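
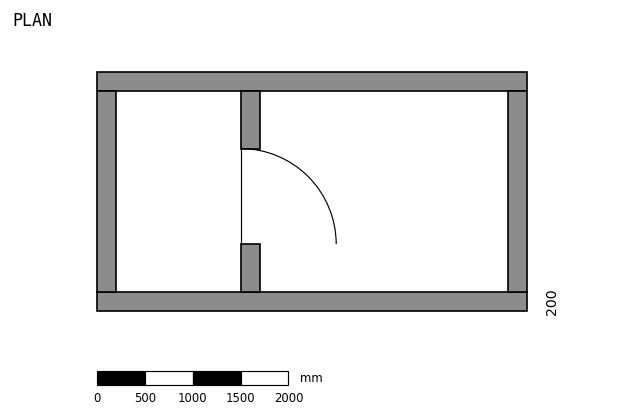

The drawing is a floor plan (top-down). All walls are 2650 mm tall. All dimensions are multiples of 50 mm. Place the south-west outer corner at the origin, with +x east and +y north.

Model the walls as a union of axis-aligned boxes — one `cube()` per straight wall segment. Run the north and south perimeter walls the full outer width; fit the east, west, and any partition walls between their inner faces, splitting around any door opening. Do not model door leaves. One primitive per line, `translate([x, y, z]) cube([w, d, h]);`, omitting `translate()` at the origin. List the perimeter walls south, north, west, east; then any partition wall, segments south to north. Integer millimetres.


cube([4500, 200, 2650]);
translate([0, 2300, 0]) cube([4500, 200, 2650]);
translate([0, 200, 0]) cube([200, 2100, 2650]);
translate([4300, 200, 0]) cube([200, 2100, 2650]);
translate([1500, 200, 0]) cube([200, 500, 2650]);
translate([1500, 1700, 0]) cube([200, 600, 2650]);


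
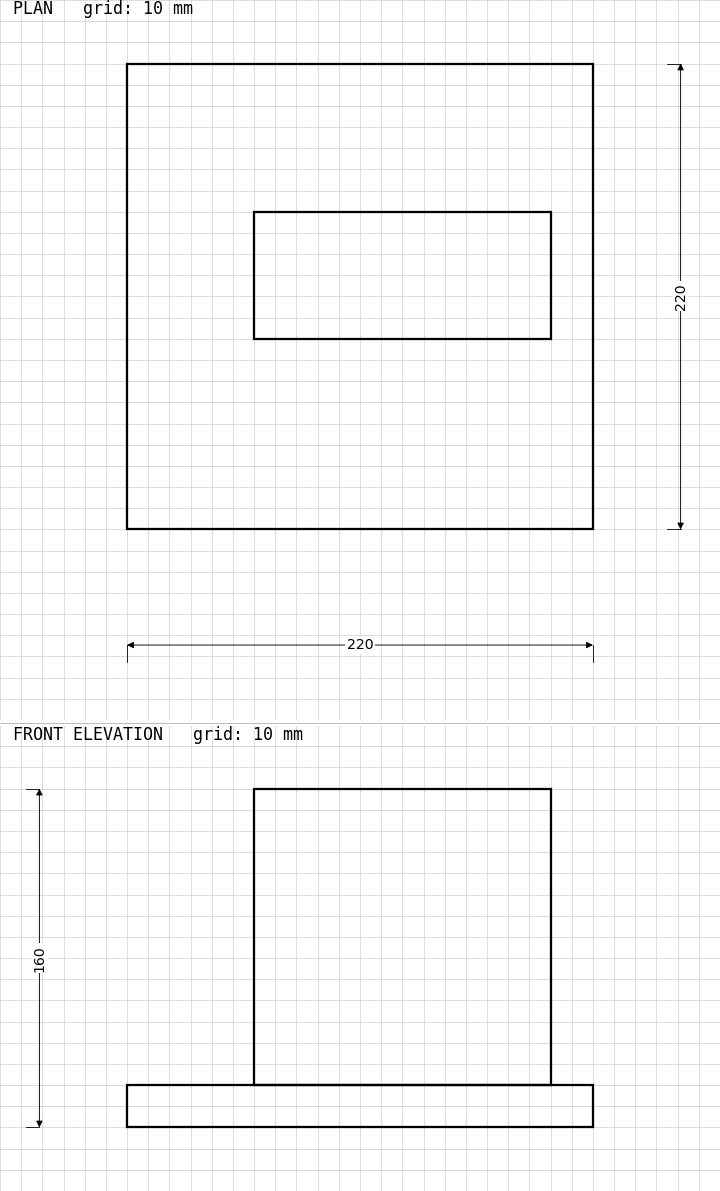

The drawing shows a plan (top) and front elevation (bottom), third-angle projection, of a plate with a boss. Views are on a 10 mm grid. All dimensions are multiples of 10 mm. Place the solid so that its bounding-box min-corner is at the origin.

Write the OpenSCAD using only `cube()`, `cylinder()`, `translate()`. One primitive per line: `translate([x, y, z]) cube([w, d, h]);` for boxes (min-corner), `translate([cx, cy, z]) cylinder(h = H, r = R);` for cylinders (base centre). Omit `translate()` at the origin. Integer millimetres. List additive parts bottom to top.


cube([220, 220, 20]);
translate([60, 90, 20]) cube([140, 60, 140]);


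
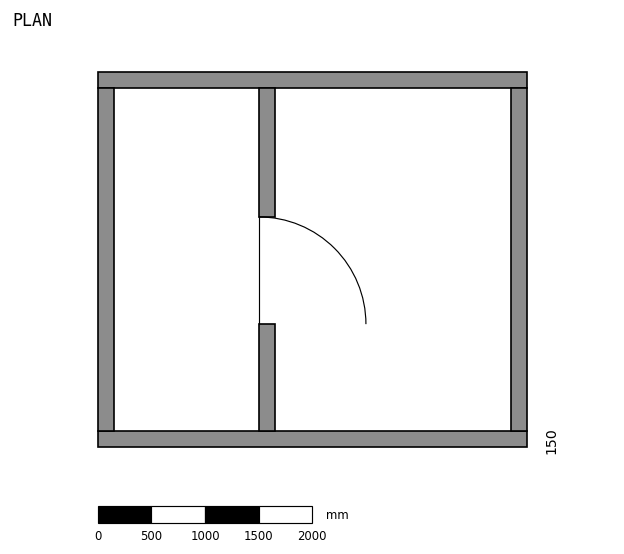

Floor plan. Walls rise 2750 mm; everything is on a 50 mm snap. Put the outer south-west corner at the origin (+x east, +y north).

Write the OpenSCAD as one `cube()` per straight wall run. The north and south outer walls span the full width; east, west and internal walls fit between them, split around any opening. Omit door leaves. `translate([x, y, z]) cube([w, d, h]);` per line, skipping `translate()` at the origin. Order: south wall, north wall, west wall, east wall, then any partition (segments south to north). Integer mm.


cube([4000, 150, 2750]);
translate([0, 3350, 0]) cube([4000, 150, 2750]);
translate([0, 150, 0]) cube([150, 3200, 2750]);
translate([3850, 150, 0]) cube([150, 3200, 2750]);
translate([1500, 150, 0]) cube([150, 1000, 2750]);
translate([1500, 2150, 0]) cube([150, 1200, 2750]);


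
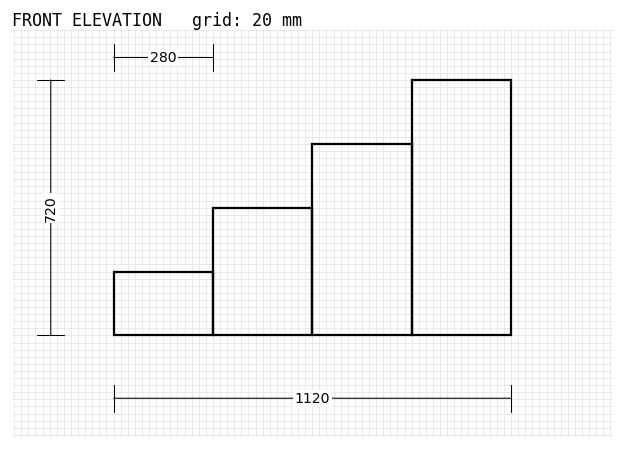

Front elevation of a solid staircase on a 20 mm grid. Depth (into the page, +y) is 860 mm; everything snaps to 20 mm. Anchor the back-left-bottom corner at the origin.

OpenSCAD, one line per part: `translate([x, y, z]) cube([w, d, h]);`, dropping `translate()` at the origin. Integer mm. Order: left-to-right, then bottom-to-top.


cube([280, 860, 180]);
translate([280, 0, 0]) cube([280, 860, 360]);
translate([560, 0, 0]) cube([280, 860, 540]);
translate([840, 0, 0]) cube([280, 860, 720]);


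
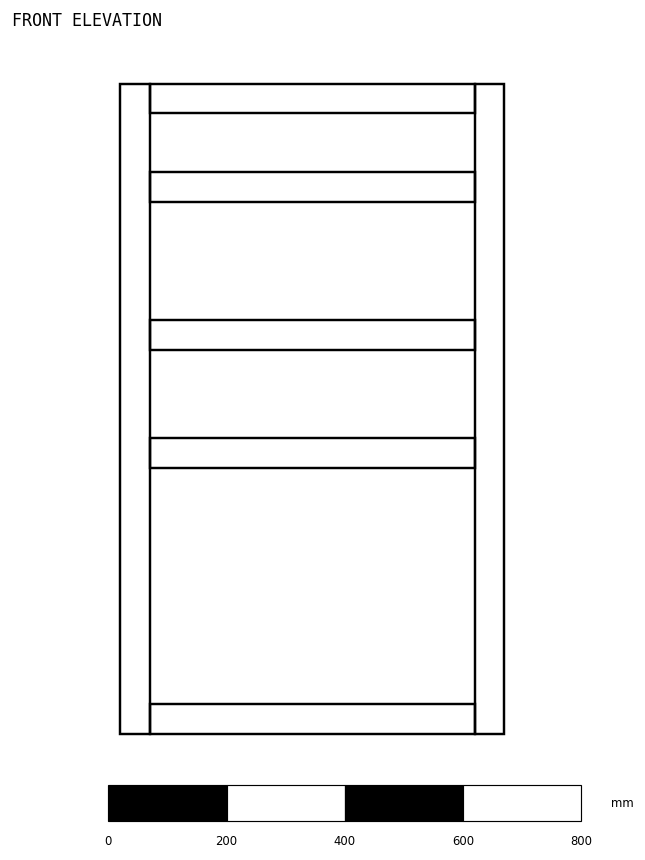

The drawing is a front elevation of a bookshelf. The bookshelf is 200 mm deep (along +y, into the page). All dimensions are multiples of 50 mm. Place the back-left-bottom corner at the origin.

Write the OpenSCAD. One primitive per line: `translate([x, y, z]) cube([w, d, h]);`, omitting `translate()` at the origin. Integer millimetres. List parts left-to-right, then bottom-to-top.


cube([50, 200, 1100]);
translate([50, 0, 0]) cube([550, 200, 50]);
translate([50, 0, 450]) cube([550, 200, 50]);
translate([50, 0, 650]) cube([550, 200, 50]);
translate([50, 0, 900]) cube([550, 200, 50]);
translate([50, 0, 1050]) cube([550, 200, 50]);
translate([600, 0, 0]) cube([50, 200, 1100]);


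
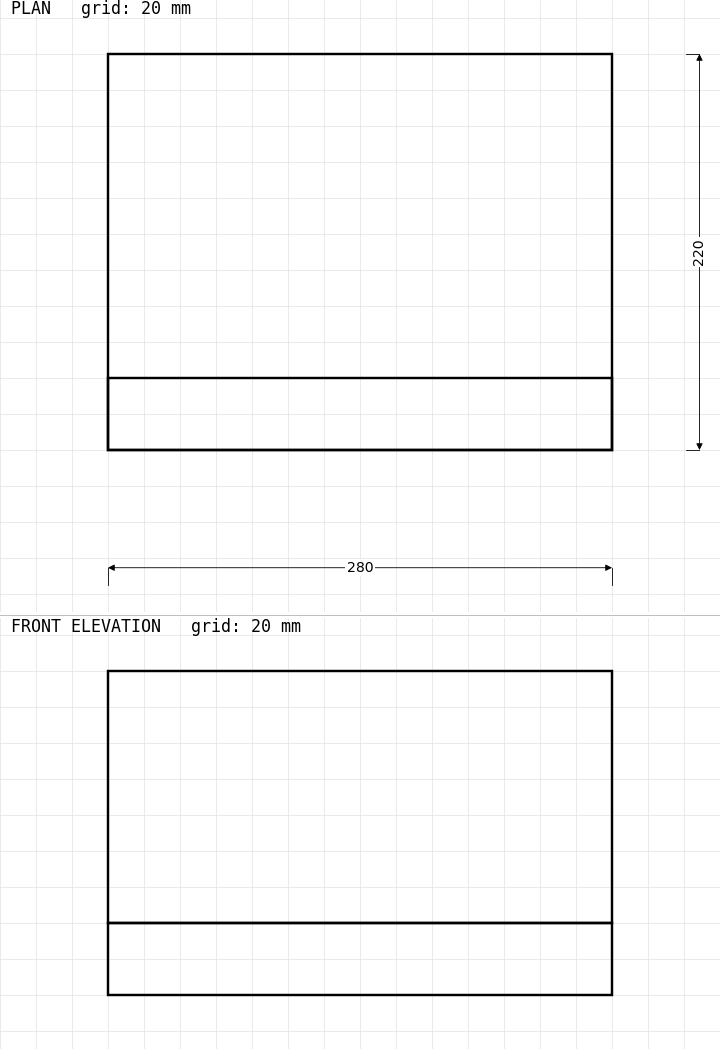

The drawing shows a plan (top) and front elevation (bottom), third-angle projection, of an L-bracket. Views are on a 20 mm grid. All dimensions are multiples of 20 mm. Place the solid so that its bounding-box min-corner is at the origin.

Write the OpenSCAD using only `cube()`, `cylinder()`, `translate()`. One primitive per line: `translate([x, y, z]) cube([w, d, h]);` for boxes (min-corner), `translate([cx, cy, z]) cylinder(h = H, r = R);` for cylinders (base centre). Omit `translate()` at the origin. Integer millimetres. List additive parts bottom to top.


cube([280, 220, 40]);
translate([0, 0, 40]) cube([280, 40, 140]);


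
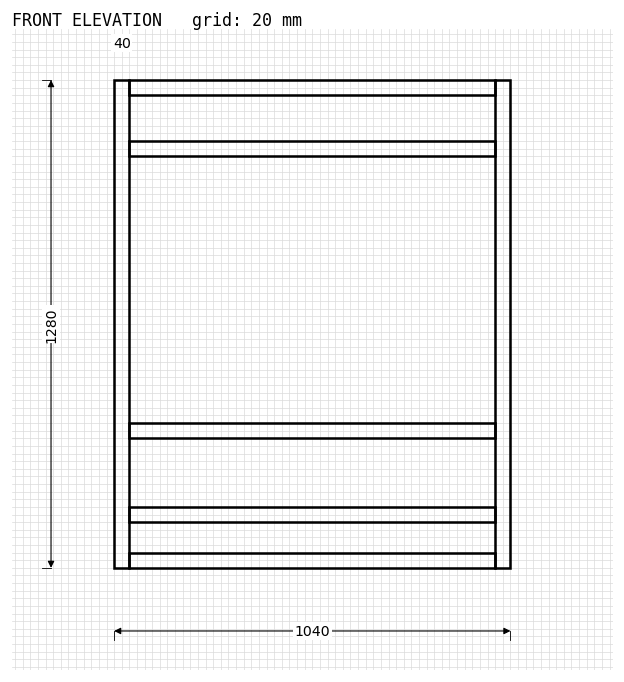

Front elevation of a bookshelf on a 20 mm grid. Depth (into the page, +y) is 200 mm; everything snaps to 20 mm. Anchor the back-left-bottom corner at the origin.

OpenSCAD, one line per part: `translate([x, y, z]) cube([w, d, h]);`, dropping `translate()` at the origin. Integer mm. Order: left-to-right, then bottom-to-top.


cube([40, 200, 1280]);
translate([40, 0, 0]) cube([960, 200, 40]);
translate([40, 0, 120]) cube([960, 200, 40]);
translate([40, 0, 340]) cube([960, 200, 40]);
translate([40, 0, 1080]) cube([960, 200, 40]);
translate([40, 0, 1240]) cube([960, 200, 40]);
translate([1000, 0, 0]) cube([40, 200, 1280]);


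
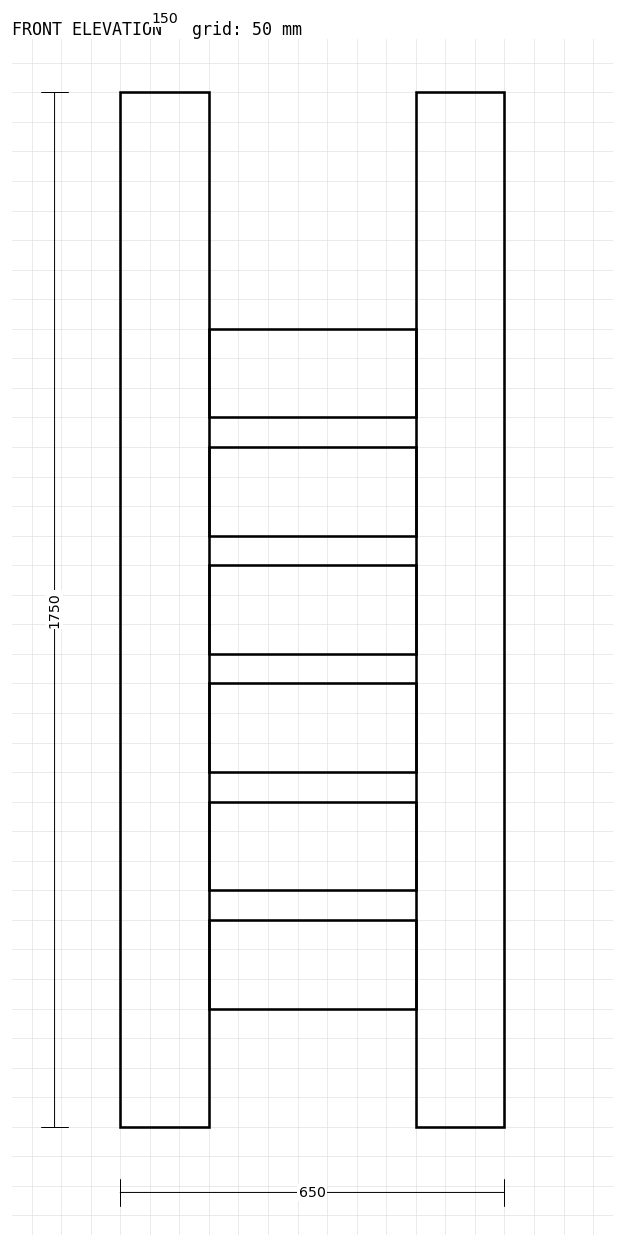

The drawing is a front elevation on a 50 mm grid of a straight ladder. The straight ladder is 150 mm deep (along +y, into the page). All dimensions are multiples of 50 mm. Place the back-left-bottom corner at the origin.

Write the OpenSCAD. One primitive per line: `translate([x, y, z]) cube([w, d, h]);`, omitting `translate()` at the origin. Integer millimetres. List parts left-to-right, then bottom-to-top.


cube([150, 150, 1750]);
translate([150, 0, 200]) cube([350, 150, 150]);
translate([150, 0, 400]) cube([350, 150, 150]);
translate([150, 0, 600]) cube([350, 150, 150]);
translate([150, 0, 800]) cube([350, 150, 150]);
translate([150, 0, 1000]) cube([350, 150, 150]);
translate([150, 0, 1200]) cube([350, 150, 150]);
translate([500, 0, 0]) cube([150, 150, 1750]);


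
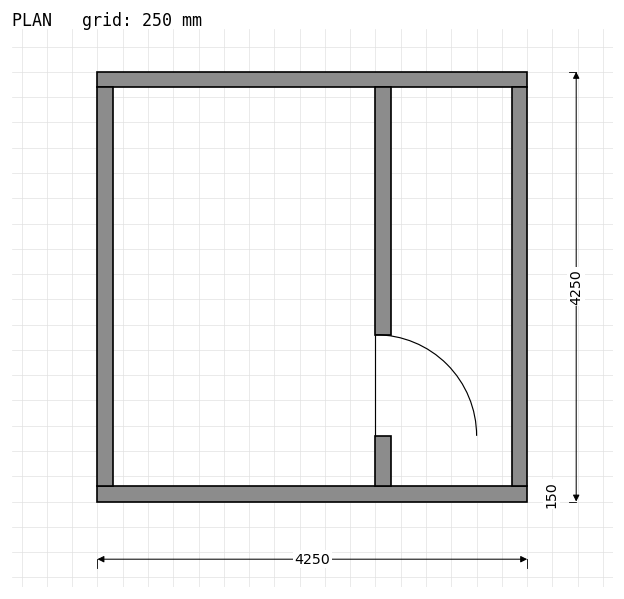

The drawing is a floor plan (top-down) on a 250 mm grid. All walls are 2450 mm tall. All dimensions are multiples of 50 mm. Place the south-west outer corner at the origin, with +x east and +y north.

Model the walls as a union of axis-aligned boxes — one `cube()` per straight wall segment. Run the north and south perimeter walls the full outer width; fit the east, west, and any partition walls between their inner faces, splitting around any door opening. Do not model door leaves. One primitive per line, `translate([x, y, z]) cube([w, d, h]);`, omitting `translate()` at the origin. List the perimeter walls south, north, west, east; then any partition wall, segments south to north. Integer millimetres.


cube([4250, 150, 2450]);
translate([0, 4100, 0]) cube([4250, 150, 2450]);
translate([0, 150, 0]) cube([150, 3950, 2450]);
translate([4100, 150, 0]) cube([150, 3950, 2450]);
translate([2750, 150, 0]) cube([150, 500, 2450]);
translate([2750, 1650, 0]) cube([150, 2450, 2450]);


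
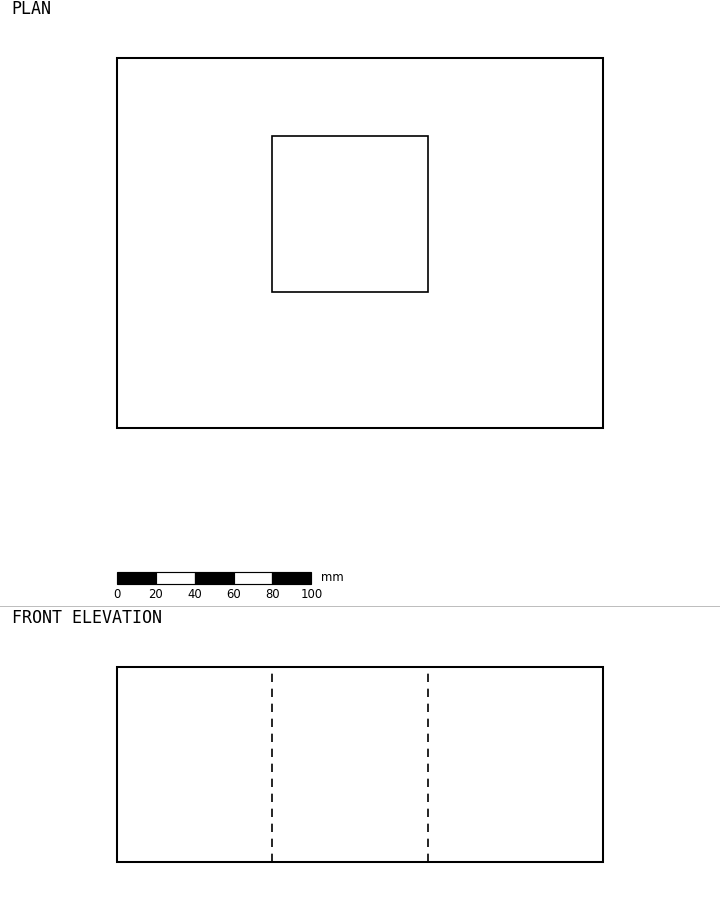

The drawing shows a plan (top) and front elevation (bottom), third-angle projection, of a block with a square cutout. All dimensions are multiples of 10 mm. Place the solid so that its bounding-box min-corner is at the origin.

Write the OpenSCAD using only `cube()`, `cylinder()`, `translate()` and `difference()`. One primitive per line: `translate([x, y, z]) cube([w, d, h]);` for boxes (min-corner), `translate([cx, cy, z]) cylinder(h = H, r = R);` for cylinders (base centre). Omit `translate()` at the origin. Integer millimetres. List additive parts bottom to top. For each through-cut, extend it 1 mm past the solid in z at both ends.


difference() {
  cube([250, 190, 100]);
  translate([80, 70, -1]) cube([80, 80, 102]);
}


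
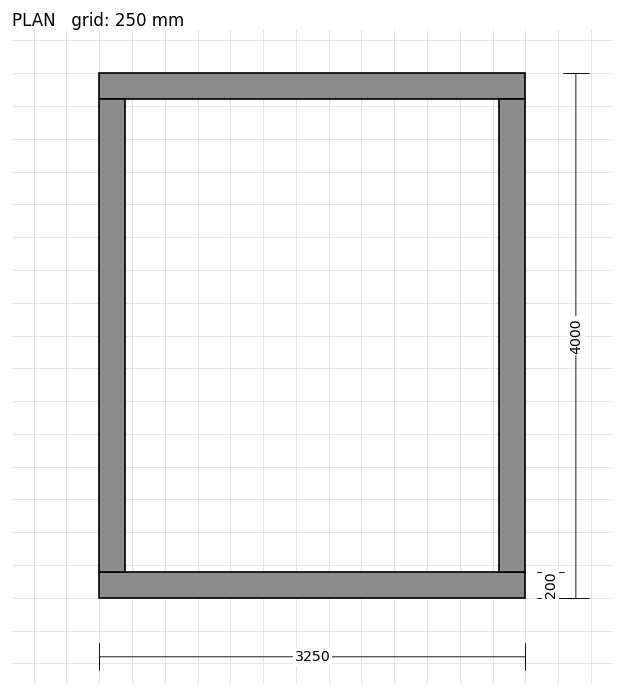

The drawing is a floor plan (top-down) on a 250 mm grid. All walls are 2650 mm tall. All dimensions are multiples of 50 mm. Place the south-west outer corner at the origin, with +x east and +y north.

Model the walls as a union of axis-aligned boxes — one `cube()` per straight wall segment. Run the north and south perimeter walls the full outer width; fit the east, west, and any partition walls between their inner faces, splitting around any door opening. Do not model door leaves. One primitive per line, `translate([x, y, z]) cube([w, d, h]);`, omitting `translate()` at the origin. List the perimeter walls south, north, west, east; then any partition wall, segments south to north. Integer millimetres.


cube([3250, 200, 2650]);
translate([0, 3800, 0]) cube([3250, 200, 2650]);
translate([0, 200, 0]) cube([200, 3600, 2650]);
translate([3050, 200, 0]) cube([200, 3600, 2650]);


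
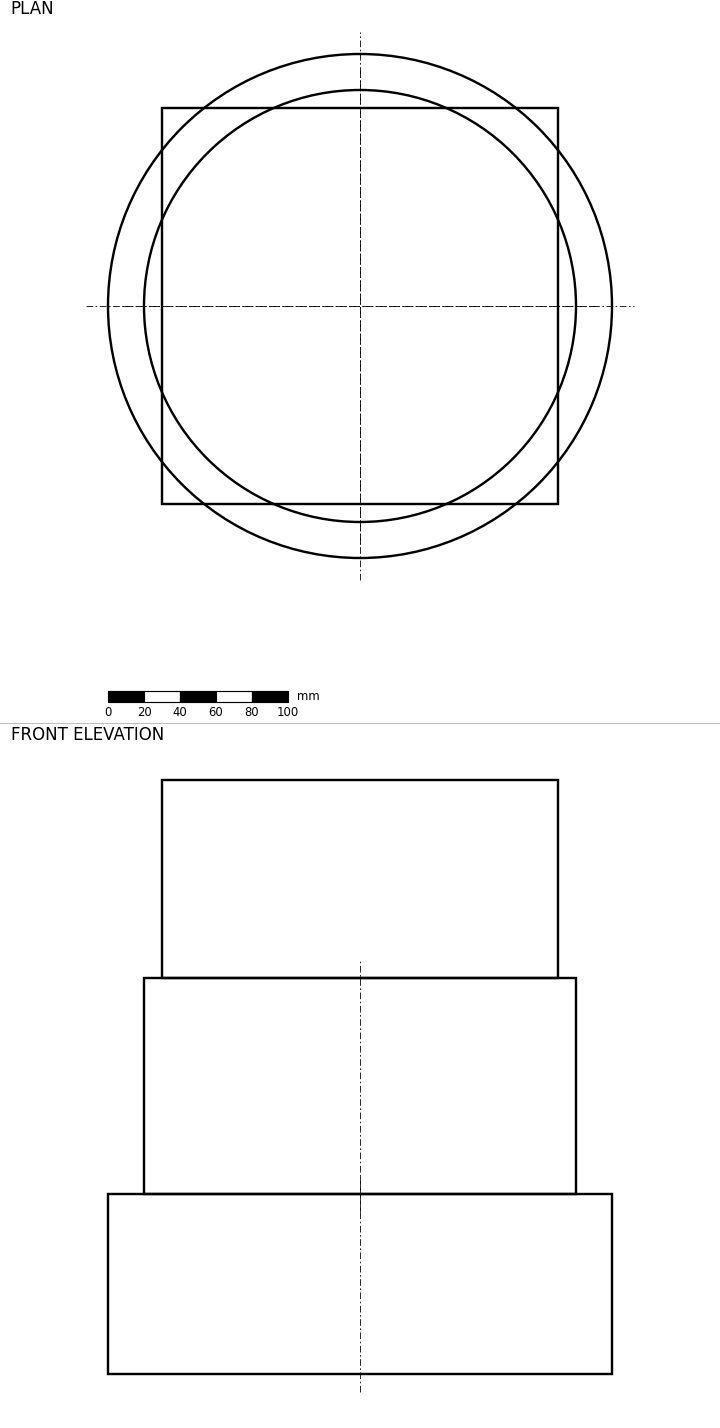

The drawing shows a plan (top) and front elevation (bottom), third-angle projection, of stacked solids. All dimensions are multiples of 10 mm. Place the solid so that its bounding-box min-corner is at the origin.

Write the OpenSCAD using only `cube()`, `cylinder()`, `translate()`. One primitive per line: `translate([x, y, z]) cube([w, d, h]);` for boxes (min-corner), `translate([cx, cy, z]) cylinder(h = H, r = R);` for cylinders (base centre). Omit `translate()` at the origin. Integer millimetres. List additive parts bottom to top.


translate([140, 140, 0]) cylinder(h = 100, r = 140);
translate([140, 140, 100]) cylinder(h = 120, r = 120);
translate([30, 30, 220]) cube([220, 220, 110]);


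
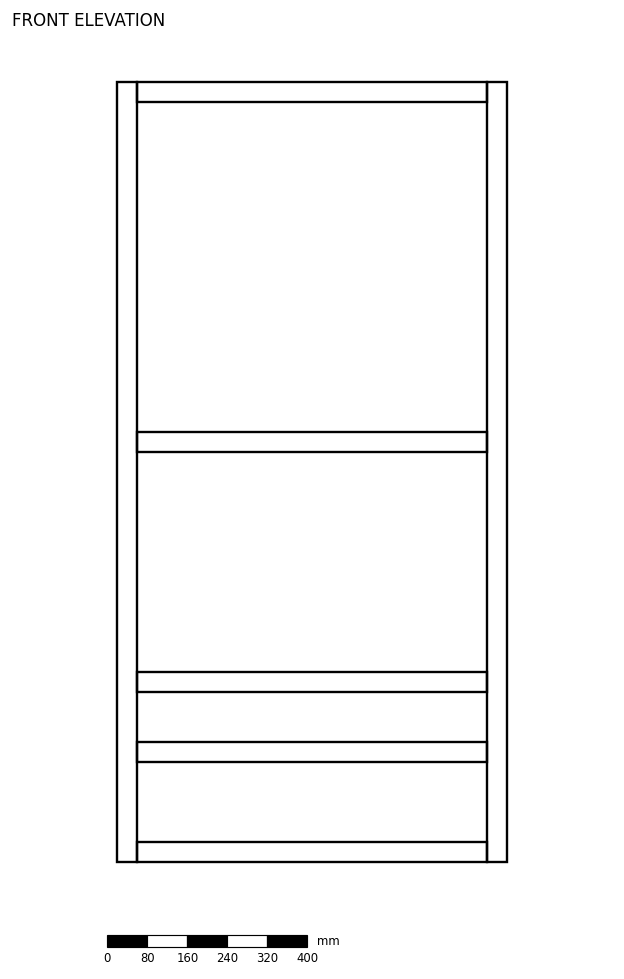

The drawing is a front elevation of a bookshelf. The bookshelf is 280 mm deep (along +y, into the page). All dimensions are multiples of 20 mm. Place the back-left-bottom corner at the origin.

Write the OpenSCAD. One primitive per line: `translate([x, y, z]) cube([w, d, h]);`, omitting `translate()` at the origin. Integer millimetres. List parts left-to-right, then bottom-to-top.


cube([40, 280, 1560]);
translate([40, 0, 0]) cube([700, 280, 40]);
translate([40, 0, 200]) cube([700, 280, 40]);
translate([40, 0, 340]) cube([700, 280, 40]);
translate([40, 0, 820]) cube([700, 280, 40]);
translate([40, 0, 1520]) cube([700, 280, 40]);
translate([740, 0, 0]) cube([40, 280, 1560]);


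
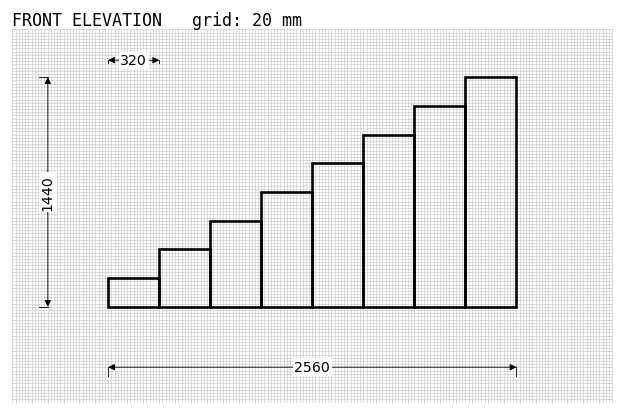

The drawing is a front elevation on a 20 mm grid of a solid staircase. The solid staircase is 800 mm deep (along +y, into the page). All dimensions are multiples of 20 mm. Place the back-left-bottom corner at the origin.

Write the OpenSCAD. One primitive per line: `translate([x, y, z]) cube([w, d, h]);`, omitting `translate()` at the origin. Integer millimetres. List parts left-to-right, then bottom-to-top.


cube([320, 800, 180]);
translate([320, 0, 0]) cube([320, 800, 360]);
translate([640, 0, 0]) cube([320, 800, 540]);
translate([960, 0, 0]) cube([320, 800, 720]);
translate([1280, 0, 0]) cube([320, 800, 900]);
translate([1600, 0, 0]) cube([320, 800, 1080]);
translate([1920, 0, 0]) cube([320, 800, 1260]);
translate([2240, 0, 0]) cube([320, 800, 1440]);


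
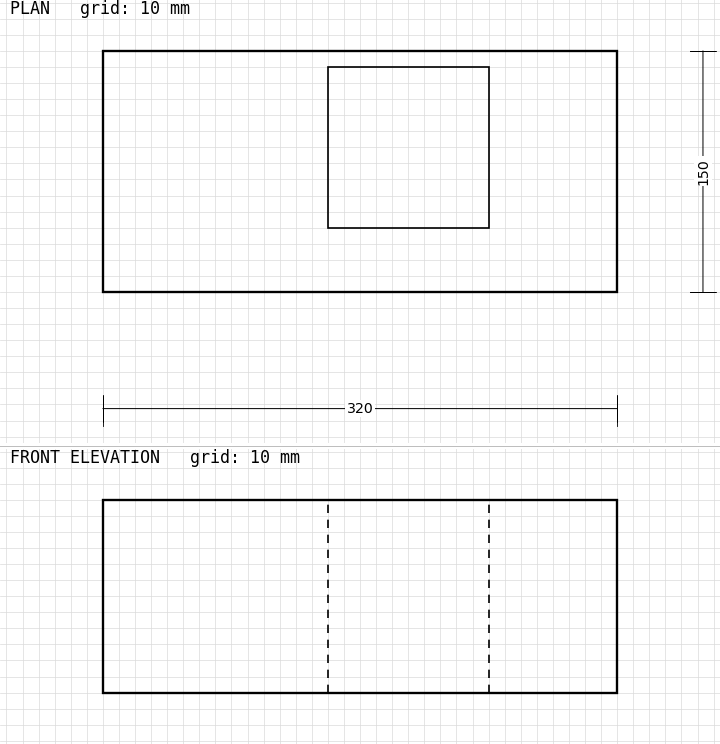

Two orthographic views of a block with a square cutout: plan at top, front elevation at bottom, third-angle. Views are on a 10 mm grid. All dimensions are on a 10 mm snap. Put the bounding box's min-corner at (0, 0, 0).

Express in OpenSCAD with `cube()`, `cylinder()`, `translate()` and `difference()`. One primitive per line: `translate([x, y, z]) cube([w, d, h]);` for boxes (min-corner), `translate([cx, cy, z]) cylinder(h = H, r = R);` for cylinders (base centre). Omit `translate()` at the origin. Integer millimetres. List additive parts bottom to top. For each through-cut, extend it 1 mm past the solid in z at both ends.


difference() {
  cube([320, 150, 120]);
  translate([140, 40, -1]) cube([100, 100, 122]);
}


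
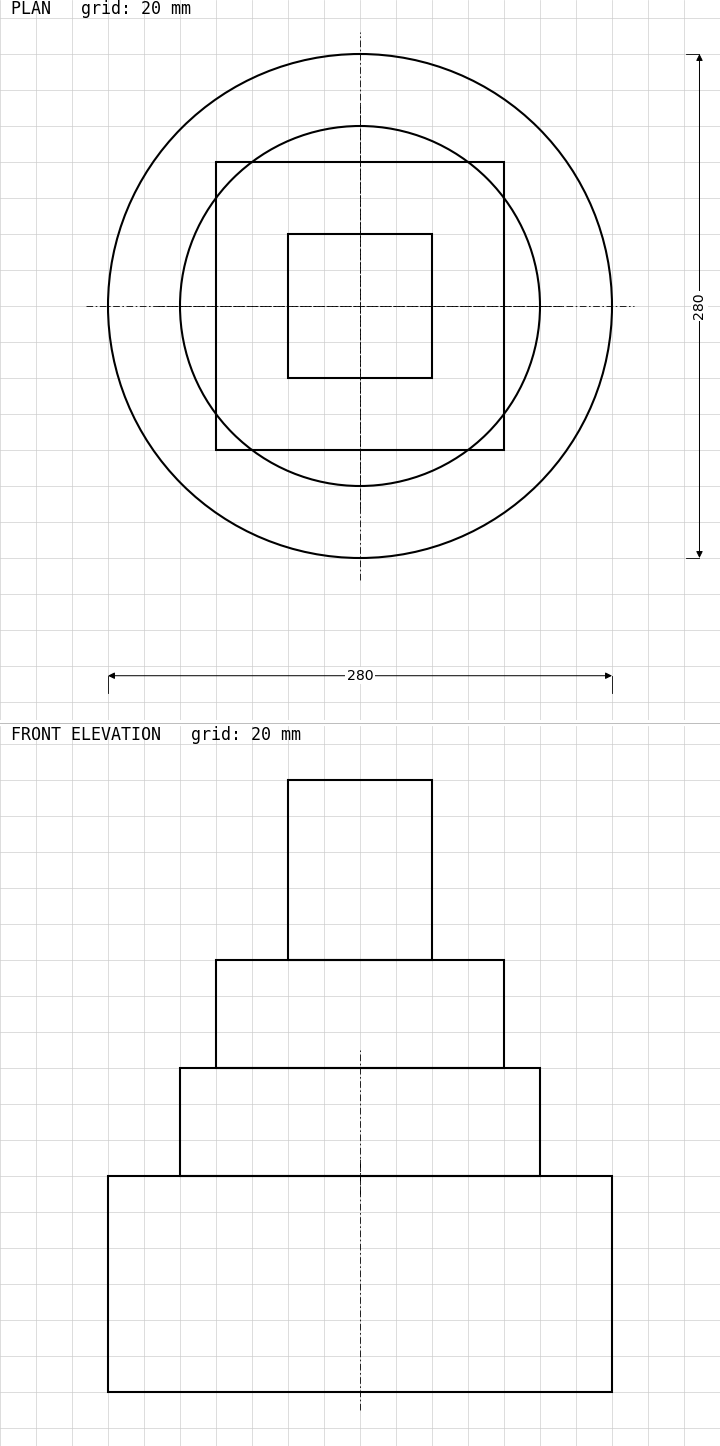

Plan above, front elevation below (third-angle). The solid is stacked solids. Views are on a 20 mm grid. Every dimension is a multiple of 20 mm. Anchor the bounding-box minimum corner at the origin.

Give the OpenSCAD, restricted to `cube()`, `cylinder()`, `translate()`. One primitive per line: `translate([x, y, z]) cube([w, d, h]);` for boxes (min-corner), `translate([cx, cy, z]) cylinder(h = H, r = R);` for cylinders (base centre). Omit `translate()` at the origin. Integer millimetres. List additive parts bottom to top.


translate([140, 140, 0]) cylinder(h = 120, r = 140);
translate([140, 140, 120]) cylinder(h = 60, r = 100);
translate([60, 60, 180]) cube([160, 160, 60]);
translate([100, 100, 240]) cube([80, 80, 100]);


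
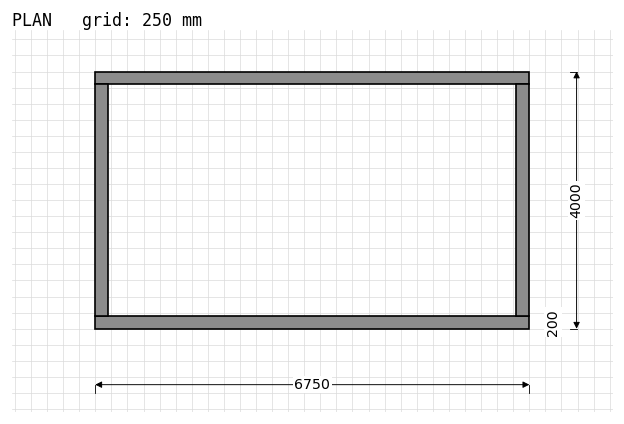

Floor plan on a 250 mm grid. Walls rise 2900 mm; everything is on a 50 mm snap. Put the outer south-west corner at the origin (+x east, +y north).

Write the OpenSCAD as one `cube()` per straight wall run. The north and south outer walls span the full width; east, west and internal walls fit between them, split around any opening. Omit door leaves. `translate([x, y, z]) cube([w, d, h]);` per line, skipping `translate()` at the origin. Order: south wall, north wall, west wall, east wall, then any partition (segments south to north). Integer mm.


cube([6750, 200, 2900]);
translate([0, 3800, 0]) cube([6750, 200, 2900]);
translate([0, 200, 0]) cube([200, 3600, 2900]);
translate([6550, 200, 0]) cube([200, 3600, 2900]);


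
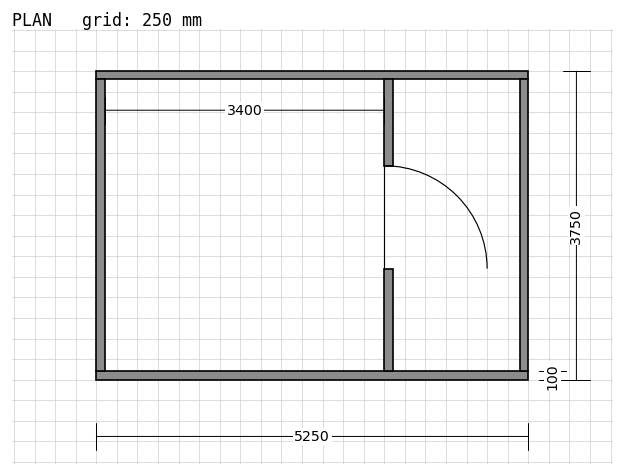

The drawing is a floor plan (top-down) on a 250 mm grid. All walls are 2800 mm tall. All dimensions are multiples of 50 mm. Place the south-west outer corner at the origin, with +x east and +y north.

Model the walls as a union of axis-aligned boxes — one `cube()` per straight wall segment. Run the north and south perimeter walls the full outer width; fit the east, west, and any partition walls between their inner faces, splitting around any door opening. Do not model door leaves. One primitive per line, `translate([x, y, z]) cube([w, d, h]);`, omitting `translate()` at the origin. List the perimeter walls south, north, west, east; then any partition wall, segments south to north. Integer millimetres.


cube([5250, 100, 2800]);
translate([0, 3650, 0]) cube([5250, 100, 2800]);
translate([0, 100, 0]) cube([100, 3550, 2800]);
translate([5150, 100, 0]) cube([100, 3550, 2800]);
translate([3500, 100, 0]) cube([100, 1250, 2800]);
translate([3500, 2600, 0]) cube([100, 1050, 2800]);


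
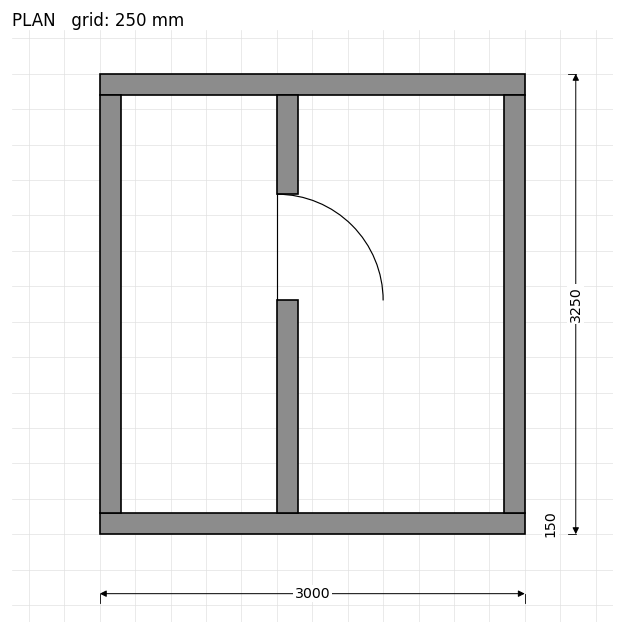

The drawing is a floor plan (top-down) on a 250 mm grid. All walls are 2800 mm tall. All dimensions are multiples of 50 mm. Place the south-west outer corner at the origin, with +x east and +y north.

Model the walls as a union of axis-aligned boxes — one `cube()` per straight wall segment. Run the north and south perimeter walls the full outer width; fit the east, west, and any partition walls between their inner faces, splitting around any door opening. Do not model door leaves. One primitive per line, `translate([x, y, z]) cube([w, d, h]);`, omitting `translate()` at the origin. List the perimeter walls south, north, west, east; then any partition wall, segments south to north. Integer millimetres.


cube([3000, 150, 2800]);
translate([0, 3100, 0]) cube([3000, 150, 2800]);
translate([0, 150, 0]) cube([150, 2950, 2800]);
translate([2850, 150, 0]) cube([150, 2950, 2800]);
translate([1250, 150, 0]) cube([150, 1500, 2800]);
translate([1250, 2400, 0]) cube([150, 700, 2800]);


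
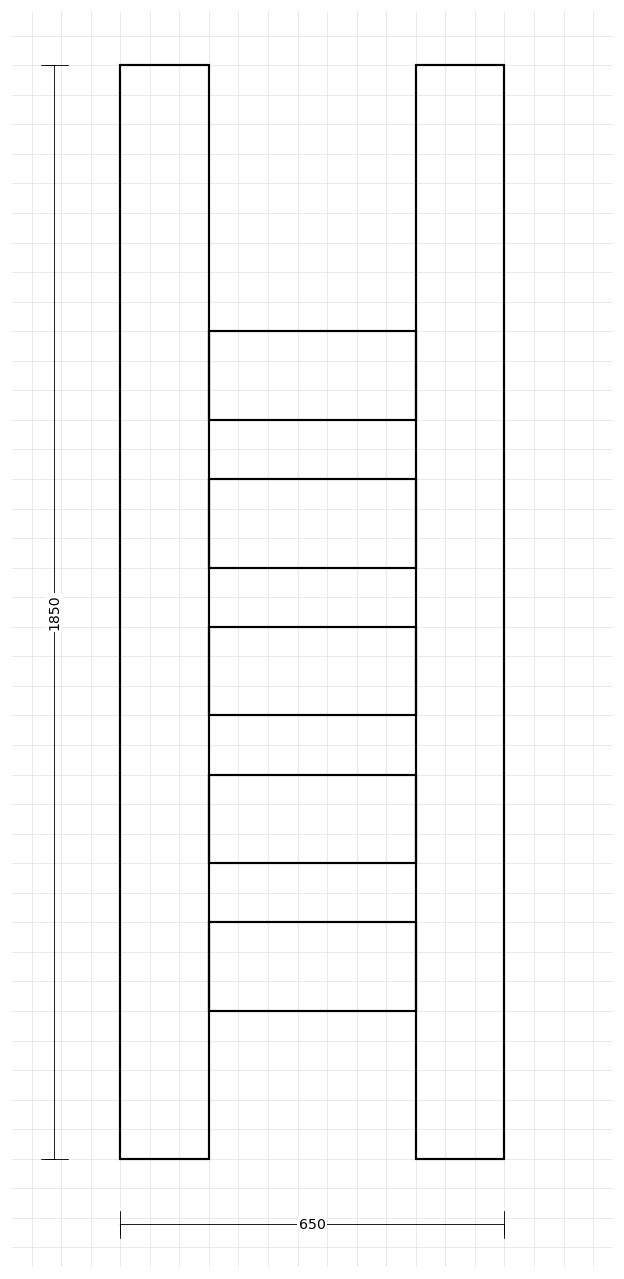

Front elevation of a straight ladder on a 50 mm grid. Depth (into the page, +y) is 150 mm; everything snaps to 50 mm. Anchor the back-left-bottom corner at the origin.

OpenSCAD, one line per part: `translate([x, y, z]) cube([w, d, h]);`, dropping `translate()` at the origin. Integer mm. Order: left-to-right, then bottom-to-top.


cube([150, 150, 1850]);
translate([150, 0, 250]) cube([350, 150, 150]);
translate([150, 0, 500]) cube([350, 150, 150]);
translate([150, 0, 750]) cube([350, 150, 150]);
translate([150, 0, 1000]) cube([350, 150, 150]);
translate([150, 0, 1250]) cube([350, 150, 150]);
translate([500, 0, 0]) cube([150, 150, 1850]);


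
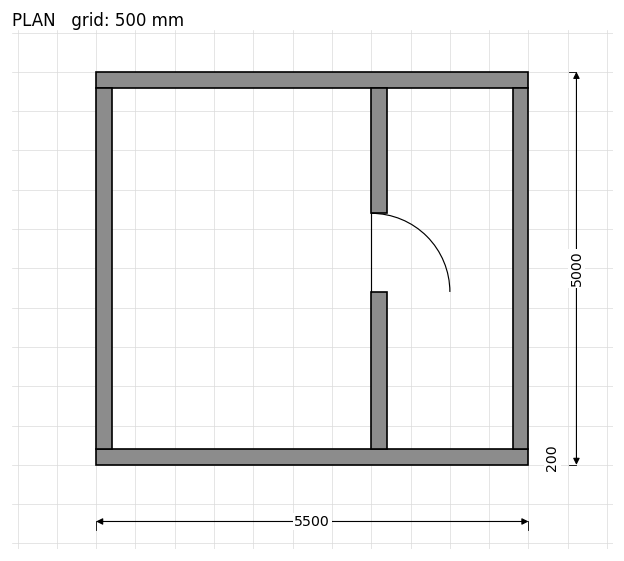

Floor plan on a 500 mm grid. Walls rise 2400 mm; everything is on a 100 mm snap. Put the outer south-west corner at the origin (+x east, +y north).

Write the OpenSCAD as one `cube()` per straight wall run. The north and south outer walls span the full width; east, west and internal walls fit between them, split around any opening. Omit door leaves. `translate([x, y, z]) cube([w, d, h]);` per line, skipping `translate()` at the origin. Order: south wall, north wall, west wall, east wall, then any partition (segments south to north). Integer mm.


cube([5500, 200, 2400]);
translate([0, 4800, 0]) cube([5500, 200, 2400]);
translate([0, 200, 0]) cube([200, 4600, 2400]);
translate([5300, 200, 0]) cube([200, 4600, 2400]);
translate([3500, 200, 0]) cube([200, 2000, 2400]);
translate([3500, 3200, 0]) cube([200, 1600, 2400]);


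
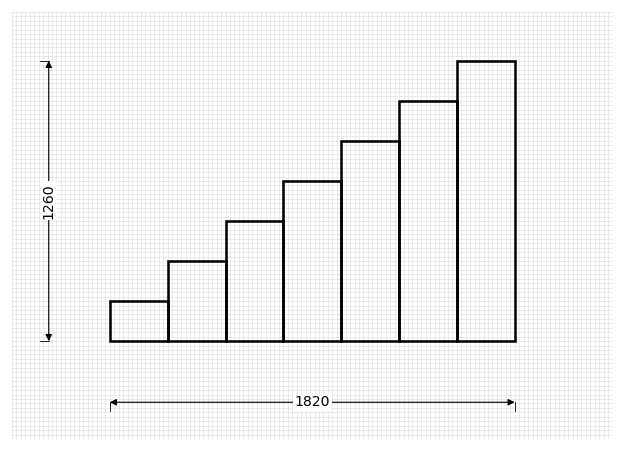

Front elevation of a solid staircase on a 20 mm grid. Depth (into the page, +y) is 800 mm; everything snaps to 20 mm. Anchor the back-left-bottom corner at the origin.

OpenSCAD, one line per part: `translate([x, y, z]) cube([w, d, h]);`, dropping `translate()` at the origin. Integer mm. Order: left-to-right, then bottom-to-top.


cube([260, 800, 180]);
translate([260, 0, 0]) cube([260, 800, 360]);
translate([520, 0, 0]) cube([260, 800, 540]);
translate([780, 0, 0]) cube([260, 800, 720]);
translate([1040, 0, 0]) cube([260, 800, 900]);
translate([1300, 0, 0]) cube([260, 800, 1080]);
translate([1560, 0, 0]) cube([260, 800, 1260]);


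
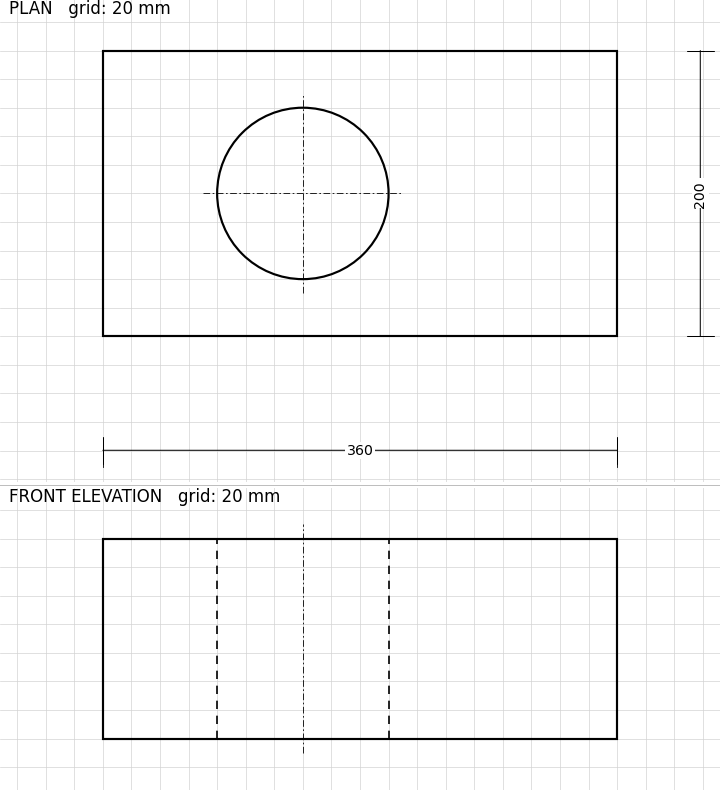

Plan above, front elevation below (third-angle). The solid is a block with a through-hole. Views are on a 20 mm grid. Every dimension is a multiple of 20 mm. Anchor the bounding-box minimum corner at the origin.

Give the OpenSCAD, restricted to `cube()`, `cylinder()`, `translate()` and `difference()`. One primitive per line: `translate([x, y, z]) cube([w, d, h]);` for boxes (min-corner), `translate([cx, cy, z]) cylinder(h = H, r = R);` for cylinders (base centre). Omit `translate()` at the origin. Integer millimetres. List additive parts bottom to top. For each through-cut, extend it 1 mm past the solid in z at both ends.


difference() {
  cube([360, 200, 140]);
  translate([140, 100, -1]) cylinder(h = 142, r = 60);
}


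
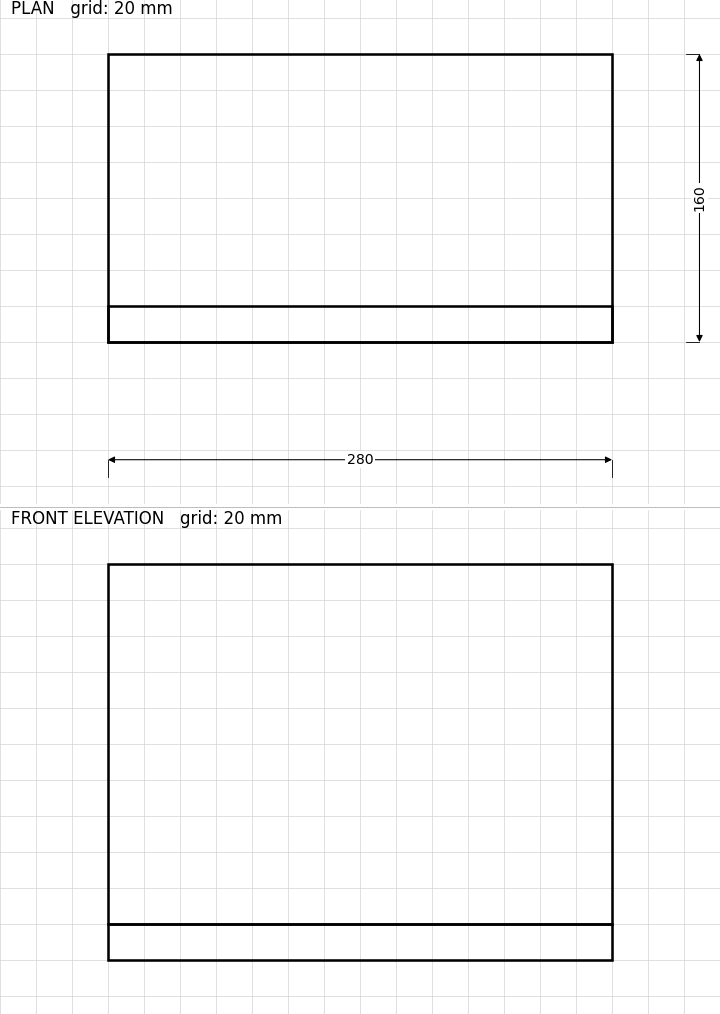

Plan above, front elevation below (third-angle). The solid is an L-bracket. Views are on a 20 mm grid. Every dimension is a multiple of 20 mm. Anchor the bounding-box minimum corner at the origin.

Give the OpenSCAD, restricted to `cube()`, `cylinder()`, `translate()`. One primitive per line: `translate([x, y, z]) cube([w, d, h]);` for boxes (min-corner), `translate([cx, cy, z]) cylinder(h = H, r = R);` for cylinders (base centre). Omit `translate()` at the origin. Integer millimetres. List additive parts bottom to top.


cube([280, 160, 20]);
translate([0, 0, 20]) cube([280, 20, 200]);


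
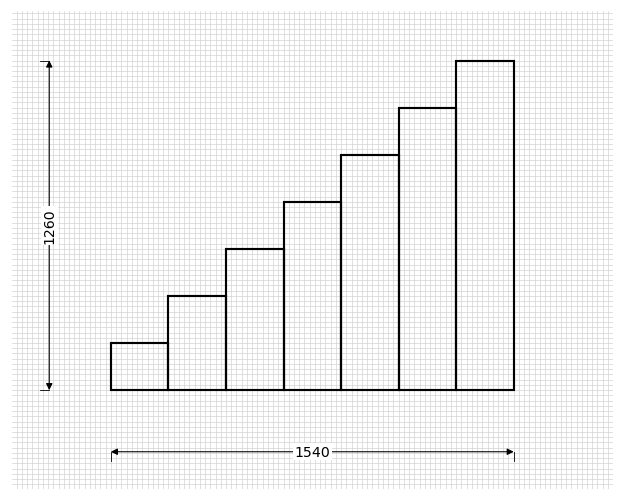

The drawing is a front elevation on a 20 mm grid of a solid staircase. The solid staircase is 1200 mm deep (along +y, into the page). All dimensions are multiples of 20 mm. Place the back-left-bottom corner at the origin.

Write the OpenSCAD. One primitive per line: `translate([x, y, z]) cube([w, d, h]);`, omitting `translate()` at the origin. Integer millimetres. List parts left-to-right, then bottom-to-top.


cube([220, 1200, 180]);
translate([220, 0, 0]) cube([220, 1200, 360]);
translate([440, 0, 0]) cube([220, 1200, 540]);
translate([660, 0, 0]) cube([220, 1200, 720]);
translate([880, 0, 0]) cube([220, 1200, 900]);
translate([1100, 0, 0]) cube([220, 1200, 1080]);
translate([1320, 0, 0]) cube([220, 1200, 1260]);


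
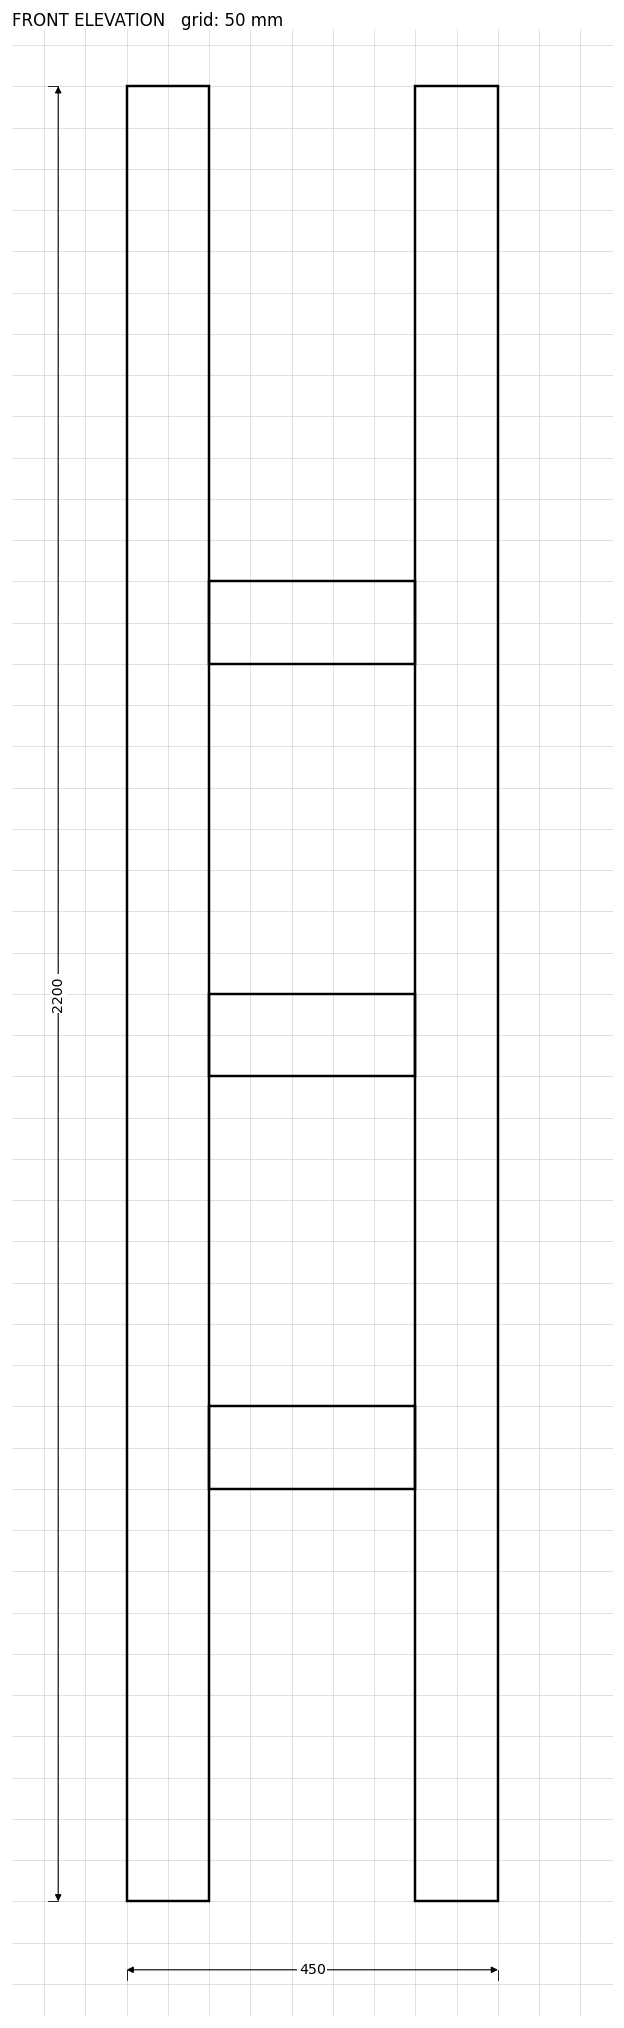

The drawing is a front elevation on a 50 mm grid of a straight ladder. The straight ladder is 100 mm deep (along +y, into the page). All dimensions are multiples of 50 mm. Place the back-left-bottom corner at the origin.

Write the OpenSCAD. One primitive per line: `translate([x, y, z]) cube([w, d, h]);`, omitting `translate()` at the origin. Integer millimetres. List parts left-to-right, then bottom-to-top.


cube([100, 100, 2200]);
translate([100, 0, 500]) cube([250, 100, 100]);
translate([100, 0, 1000]) cube([250, 100, 100]);
translate([100, 0, 1500]) cube([250, 100, 100]);
translate([350, 0, 0]) cube([100, 100, 2200]);


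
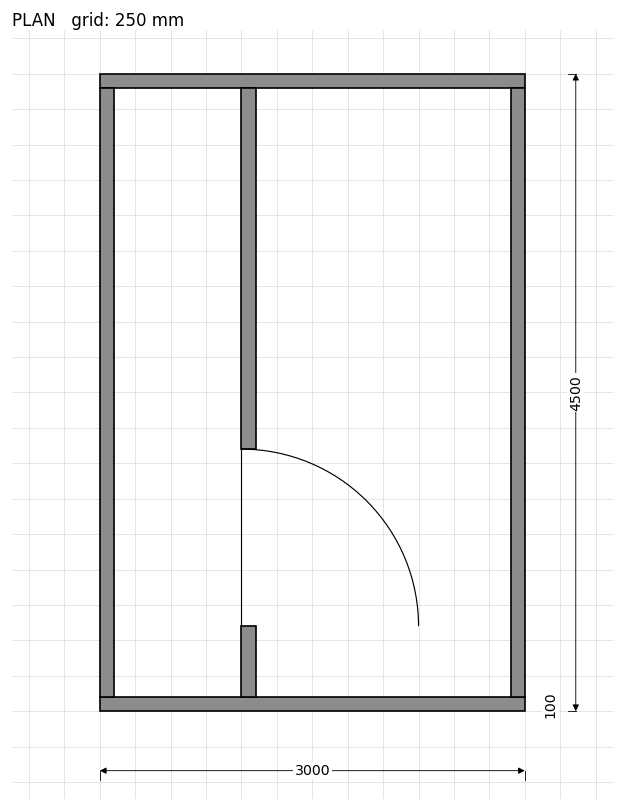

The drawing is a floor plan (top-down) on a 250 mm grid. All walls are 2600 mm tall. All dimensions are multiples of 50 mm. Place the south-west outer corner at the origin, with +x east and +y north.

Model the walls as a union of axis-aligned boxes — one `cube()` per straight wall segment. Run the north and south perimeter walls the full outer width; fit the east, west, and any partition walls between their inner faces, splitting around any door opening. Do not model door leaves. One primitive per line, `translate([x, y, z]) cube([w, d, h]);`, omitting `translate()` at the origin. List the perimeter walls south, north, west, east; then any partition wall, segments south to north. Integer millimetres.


cube([3000, 100, 2600]);
translate([0, 4400, 0]) cube([3000, 100, 2600]);
translate([0, 100, 0]) cube([100, 4300, 2600]);
translate([2900, 100, 0]) cube([100, 4300, 2600]);
translate([1000, 100, 0]) cube([100, 500, 2600]);
translate([1000, 1850, 0]) cube([100, 2550, 2600]);


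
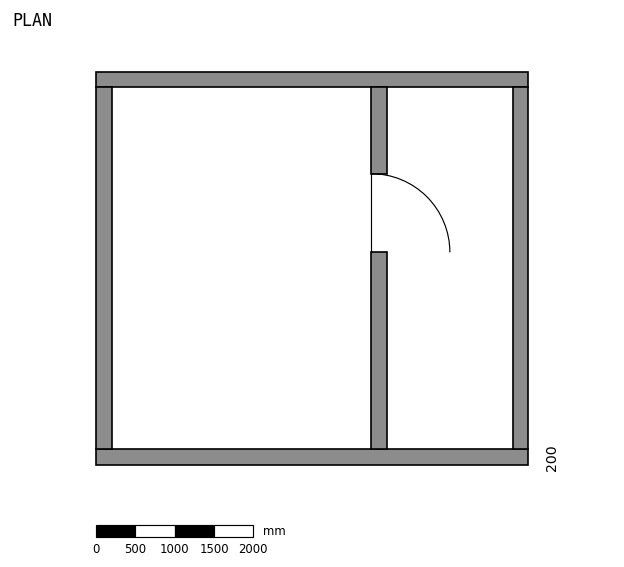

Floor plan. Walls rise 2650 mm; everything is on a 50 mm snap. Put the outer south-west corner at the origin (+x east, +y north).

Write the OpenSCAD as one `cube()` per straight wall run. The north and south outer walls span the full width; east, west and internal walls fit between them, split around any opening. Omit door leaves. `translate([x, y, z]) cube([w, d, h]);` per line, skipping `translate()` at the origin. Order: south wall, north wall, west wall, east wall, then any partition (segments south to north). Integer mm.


cube([5500, 200, 2650]);
translate([0, 4800, 0]) cube([5500, 200, 2650]);
translate([0, 200, 0]) cube([200, 4600, 2650]);
translate([5300, 200, 0]) cube([200, 4600, 2650]);
translate([3500, 200, 0]) cube([200, 2500, 2650]);
translate([3500, 3700, 0]) cube([200, 1100, 2650]);


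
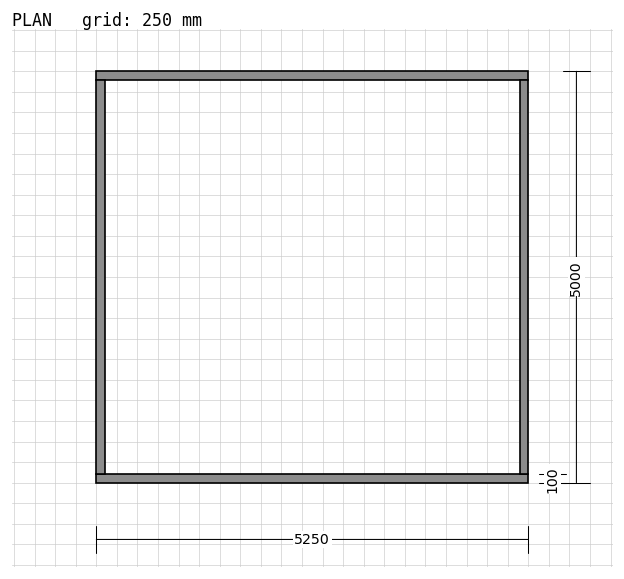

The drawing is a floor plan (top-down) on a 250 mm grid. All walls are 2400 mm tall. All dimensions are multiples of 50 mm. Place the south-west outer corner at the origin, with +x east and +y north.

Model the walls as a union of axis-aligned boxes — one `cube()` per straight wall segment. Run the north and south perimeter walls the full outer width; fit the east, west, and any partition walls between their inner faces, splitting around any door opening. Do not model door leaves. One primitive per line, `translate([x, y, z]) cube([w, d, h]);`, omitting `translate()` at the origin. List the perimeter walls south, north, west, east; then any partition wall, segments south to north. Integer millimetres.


cube([5250, 100, 2400]);
translate([0, 4900, 0]) cube([5250, 100, 2400]);
translate([0, 100, 0]) cube([100, 4800, 2400]);
translate([5150, 100, 0]) cube([100, 4800, 2400]);


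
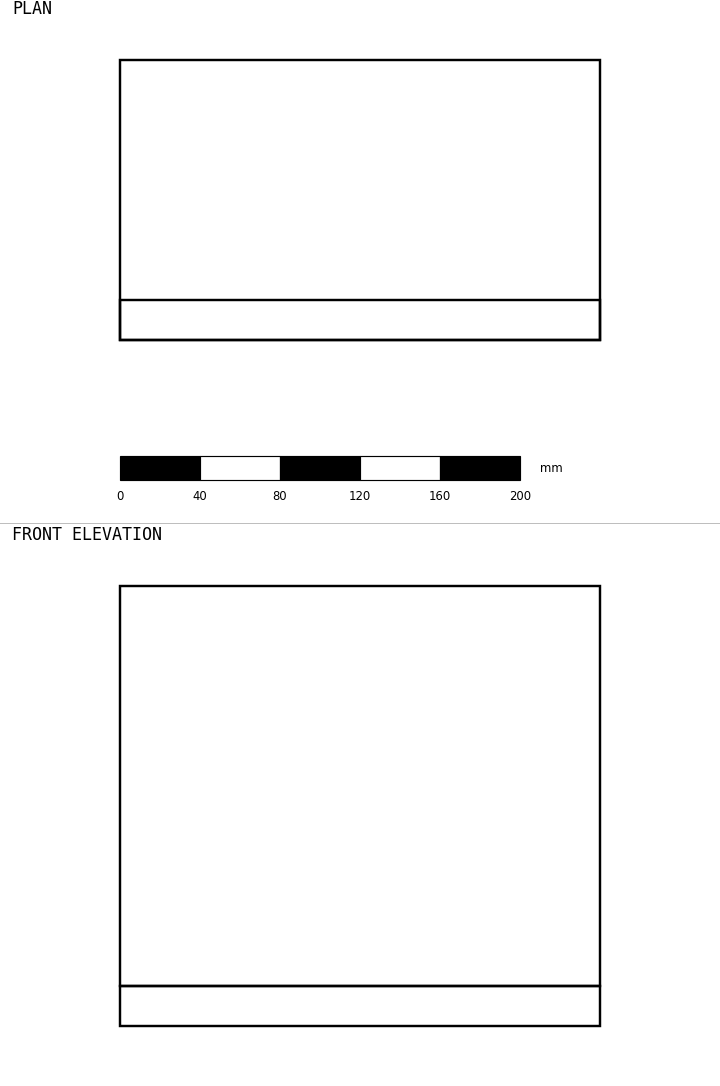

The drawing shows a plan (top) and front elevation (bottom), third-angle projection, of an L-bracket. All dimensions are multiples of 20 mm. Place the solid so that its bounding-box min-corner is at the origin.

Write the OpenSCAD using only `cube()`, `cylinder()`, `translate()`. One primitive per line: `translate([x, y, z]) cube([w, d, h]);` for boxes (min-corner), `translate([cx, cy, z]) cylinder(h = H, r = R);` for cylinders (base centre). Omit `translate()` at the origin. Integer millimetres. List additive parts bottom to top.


cube([240, 140, 20]);
translate([0, 0, 20]) cube([240, 20, 200]);


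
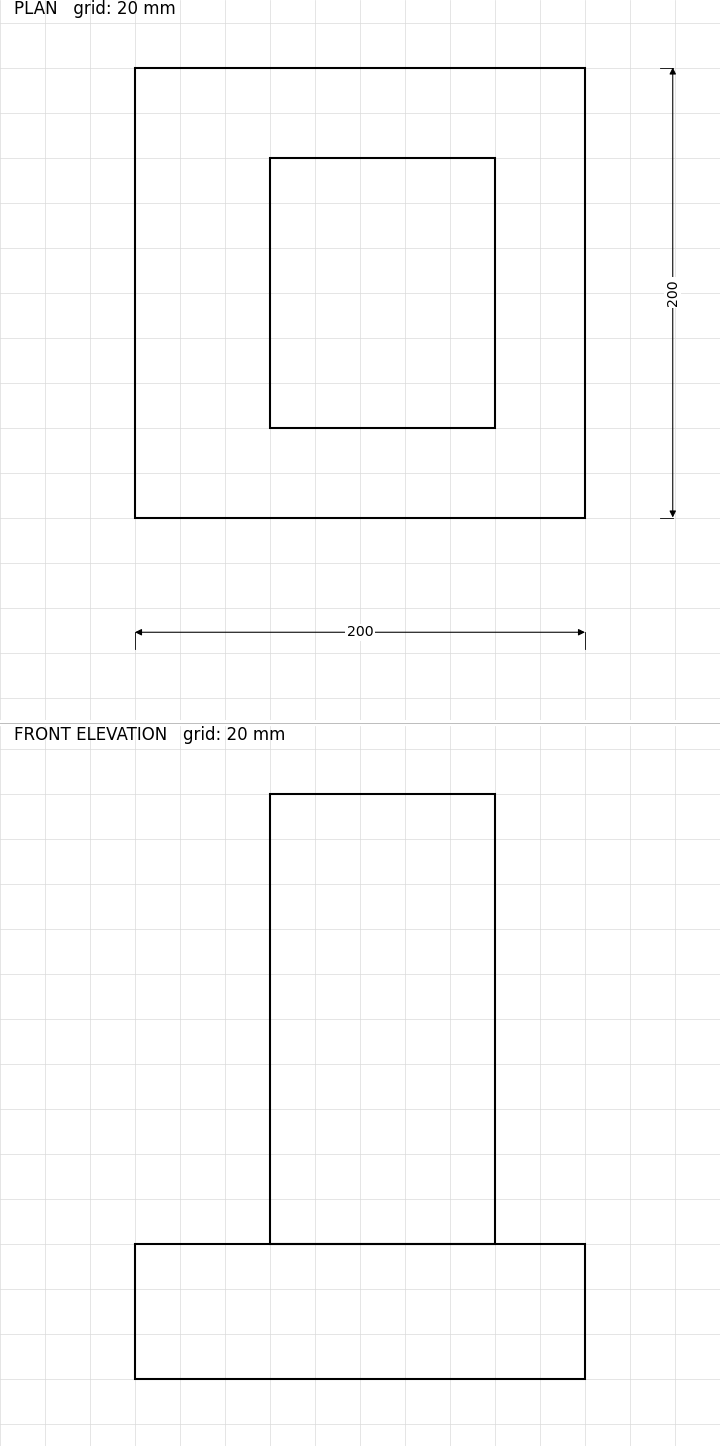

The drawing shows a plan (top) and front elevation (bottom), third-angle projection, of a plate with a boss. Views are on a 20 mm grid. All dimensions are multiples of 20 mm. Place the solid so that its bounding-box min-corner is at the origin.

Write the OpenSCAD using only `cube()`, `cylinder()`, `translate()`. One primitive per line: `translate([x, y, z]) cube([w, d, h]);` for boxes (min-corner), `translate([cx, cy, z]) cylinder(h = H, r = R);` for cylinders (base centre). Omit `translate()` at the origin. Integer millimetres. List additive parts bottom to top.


cube([200, 200, 60]);
translate([60, 40, 60]) cube([100, 120, 200]);


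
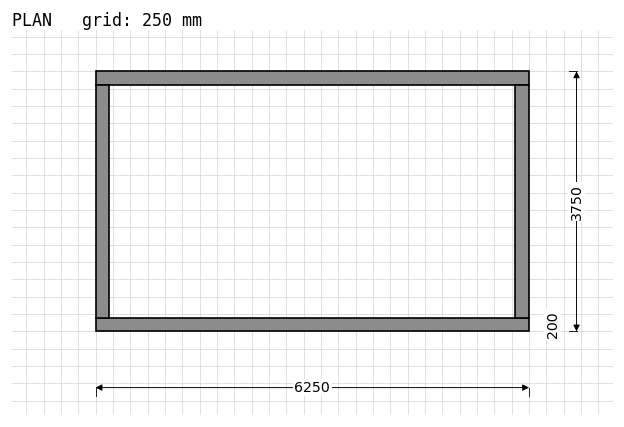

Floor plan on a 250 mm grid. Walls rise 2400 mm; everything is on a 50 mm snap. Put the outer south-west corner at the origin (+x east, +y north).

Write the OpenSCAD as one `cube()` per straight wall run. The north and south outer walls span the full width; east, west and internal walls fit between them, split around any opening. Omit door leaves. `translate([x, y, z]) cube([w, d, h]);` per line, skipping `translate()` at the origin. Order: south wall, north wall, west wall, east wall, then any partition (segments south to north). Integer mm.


cube([6250, 200, 2400]);
translate([0, 3550, 0]) cube([6250, 200, 2400]);
translate([0, 200, 0]) cube([200, 3350, 2400]);
translate([6050, 200, 0]) cube([200, 3350, 2400]);


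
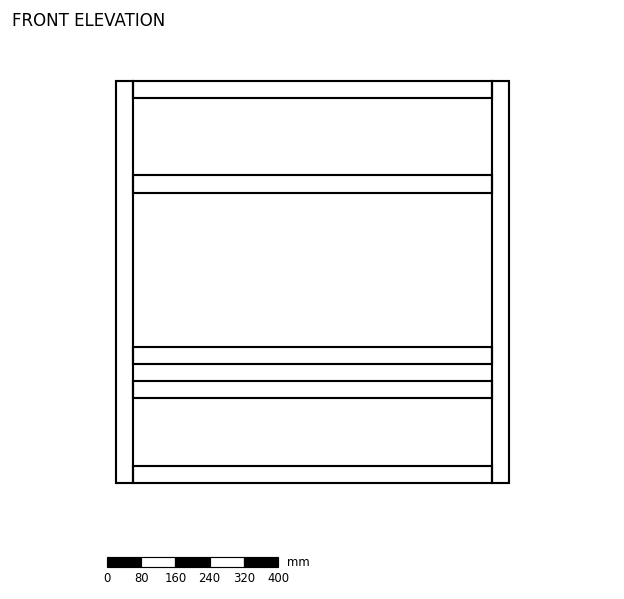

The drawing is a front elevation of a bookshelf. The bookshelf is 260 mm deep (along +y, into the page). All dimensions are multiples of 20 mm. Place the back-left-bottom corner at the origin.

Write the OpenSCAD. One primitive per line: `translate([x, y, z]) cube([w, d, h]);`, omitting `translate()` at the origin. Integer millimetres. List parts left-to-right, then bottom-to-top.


cube([40, 260, 940]);
translate([40, 0, 0]) cube([840, 260, 40]);
translate([40, 0, 200]) cube([840, 260, 40]);
translate([40, 0, 280]) cube([840, 260, 40]);
translate([40, 0, 680]) cube([840, 260, 40]);
translate([40, 0, 900]) cube([840, 260, 40]);
translate([880, 0, 0]) cube([40, 260, 940]);


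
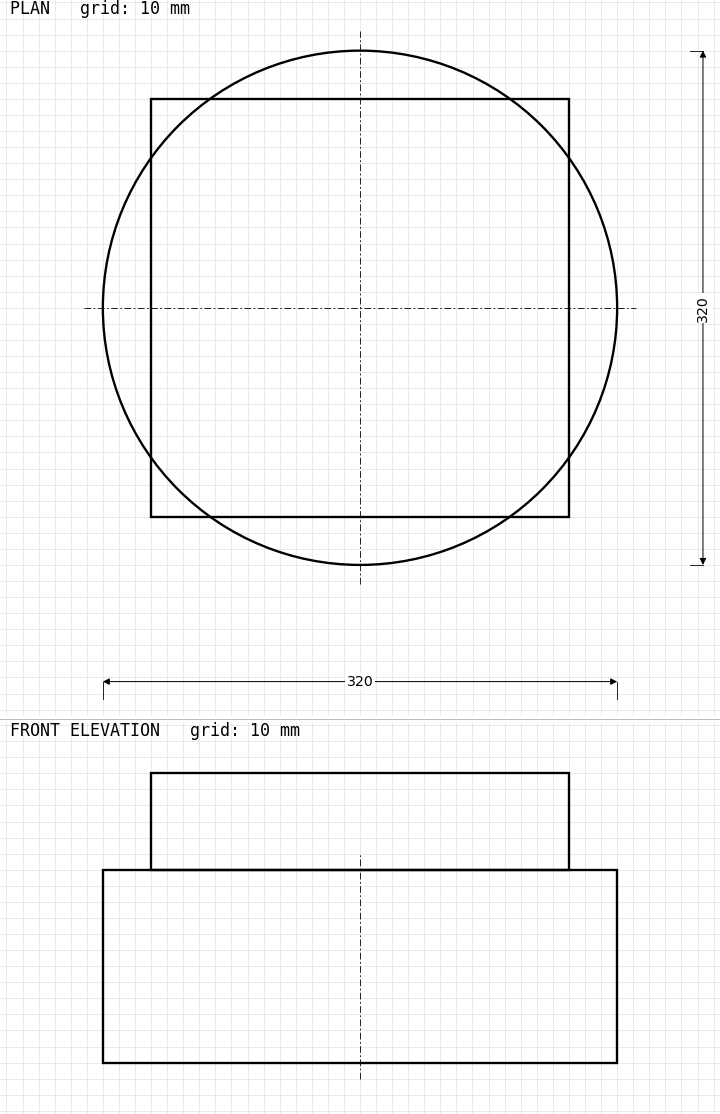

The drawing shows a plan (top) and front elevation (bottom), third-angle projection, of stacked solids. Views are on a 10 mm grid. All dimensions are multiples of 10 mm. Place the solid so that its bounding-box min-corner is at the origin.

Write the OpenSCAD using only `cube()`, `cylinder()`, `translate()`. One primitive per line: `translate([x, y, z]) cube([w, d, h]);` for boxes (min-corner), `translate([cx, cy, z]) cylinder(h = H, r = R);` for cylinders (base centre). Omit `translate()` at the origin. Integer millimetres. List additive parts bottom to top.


translate([160, 160, 0]) cylinder(h = 120, r = 160);
translate([30, 30, 120]) cube([260, 260, 60]);


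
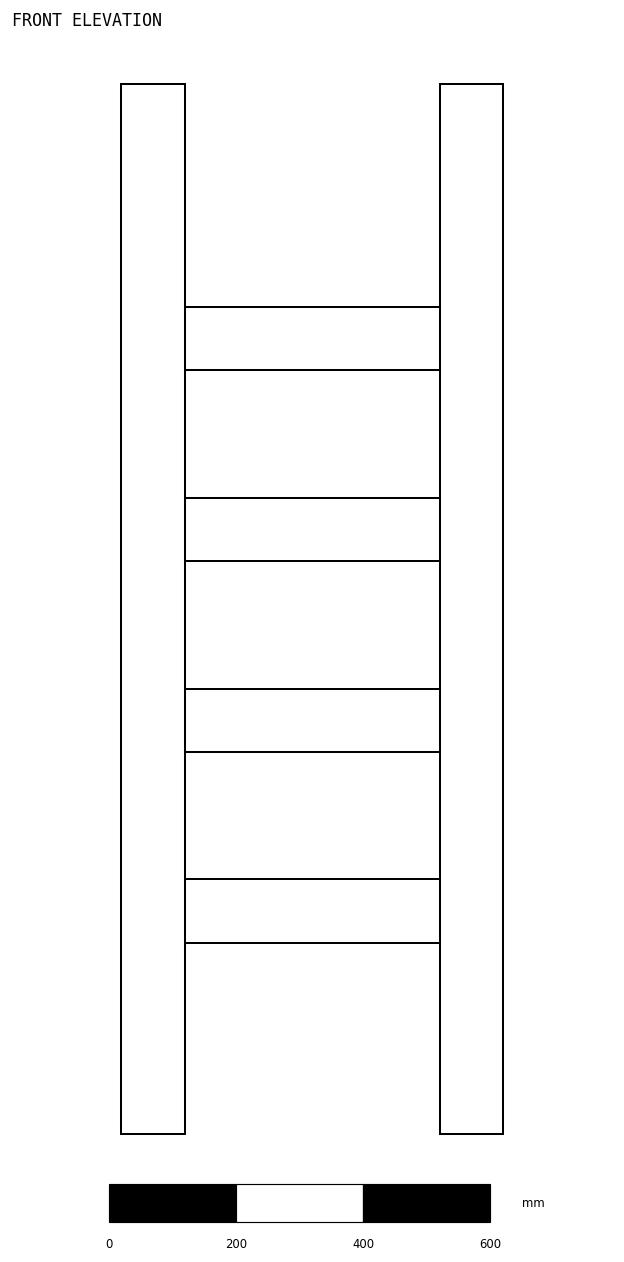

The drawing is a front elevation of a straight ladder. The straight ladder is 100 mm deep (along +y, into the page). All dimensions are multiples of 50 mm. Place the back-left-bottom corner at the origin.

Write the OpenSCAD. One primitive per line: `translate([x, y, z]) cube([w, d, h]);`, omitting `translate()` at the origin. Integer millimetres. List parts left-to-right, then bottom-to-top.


cube([100, 100, 1650]);
translate([100, 0, 300]) cube([400, 100, 100]);
translate([100, 0, 600]) cube([400, 100, 100]);
translate([100, 0, 900]) cube([400, 100, 100]);
translate([100, 0, 1200]) cube([400, 100, 100]);
translate([500, 0, 0]) cube([100, 100, 1650]);


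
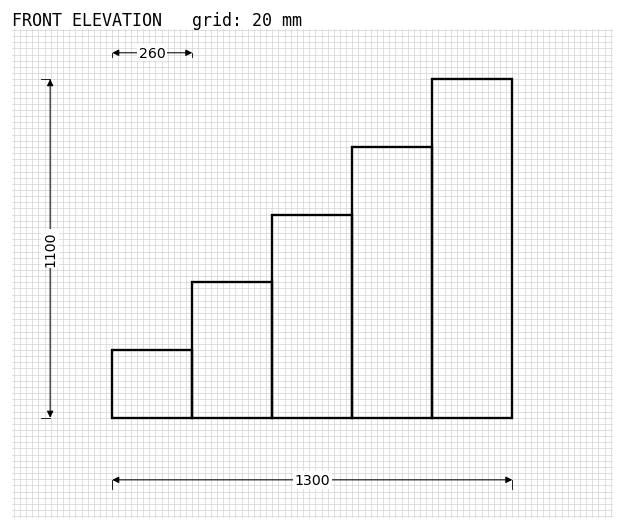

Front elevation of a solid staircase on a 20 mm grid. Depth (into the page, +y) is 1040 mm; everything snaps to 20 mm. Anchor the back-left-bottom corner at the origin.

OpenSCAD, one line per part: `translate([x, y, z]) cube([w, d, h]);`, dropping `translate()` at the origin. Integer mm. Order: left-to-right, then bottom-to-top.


cube([260, 1040, 220]);
translate([260, 0, 0]) cube([260, 1040, 440]);
translate([520, 0, 0]) cube([260, 1040, 660]);
translate([780, 0, 0]) cube([260, 1040, 880]);
translate([1040, 0, 0]) cube([260, 1040, 1100]);


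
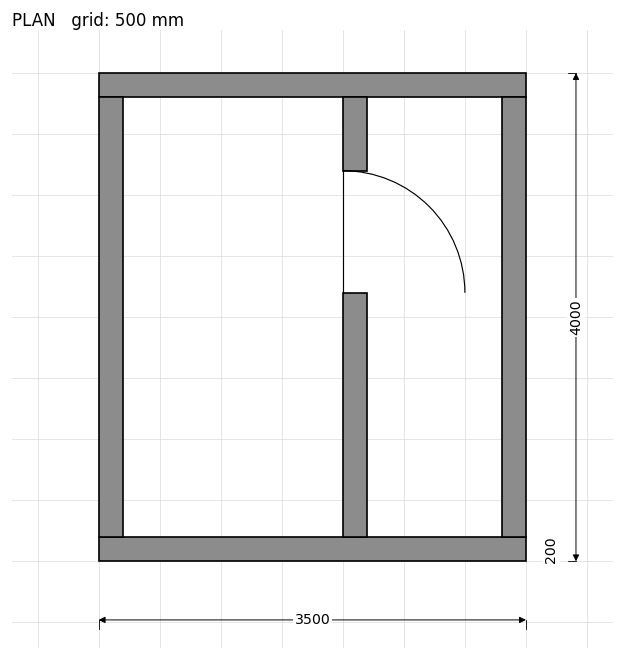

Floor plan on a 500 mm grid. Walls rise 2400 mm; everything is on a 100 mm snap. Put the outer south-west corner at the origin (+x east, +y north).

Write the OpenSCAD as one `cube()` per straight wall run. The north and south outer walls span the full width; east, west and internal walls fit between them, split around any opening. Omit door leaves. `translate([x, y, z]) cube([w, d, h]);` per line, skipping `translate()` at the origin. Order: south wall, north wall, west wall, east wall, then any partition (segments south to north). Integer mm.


cube([3500, 200, 2400]);
translate([0, 3800, 0]) cube([3500, 200, 2400]);
translate([0, 200, 0]) cube([200, 3600, 2400]);
translate([3300, 200, 0]) cube([200, 3600, 2400]);
translate([2000, 200, 0]) cube([200, 2000, 2400]);
translate([2000, 3200, 0]) cube([200, 600, 2400]);


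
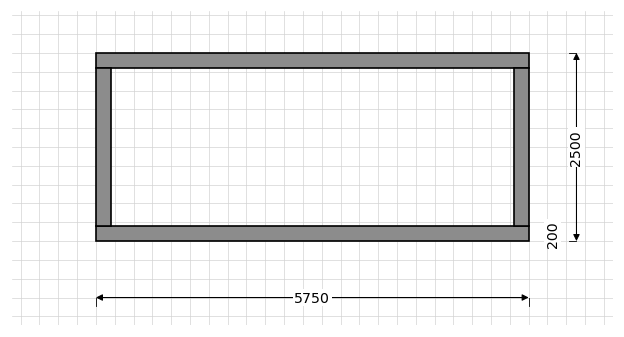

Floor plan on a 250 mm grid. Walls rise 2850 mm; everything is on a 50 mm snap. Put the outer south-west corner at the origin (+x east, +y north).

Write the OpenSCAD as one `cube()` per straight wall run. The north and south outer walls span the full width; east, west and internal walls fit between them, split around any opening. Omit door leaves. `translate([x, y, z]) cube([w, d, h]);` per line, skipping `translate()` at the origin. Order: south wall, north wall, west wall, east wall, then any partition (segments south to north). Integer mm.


cube([5750, 200, 2850]);
translate([0, 2300, 0]) cube([5750, 200, 2850]);
translate([0, 200, 0]) cube([200, 2100, 2850]);
translate([5550, 200, 0]) cube([200, 2100, 2850]);
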